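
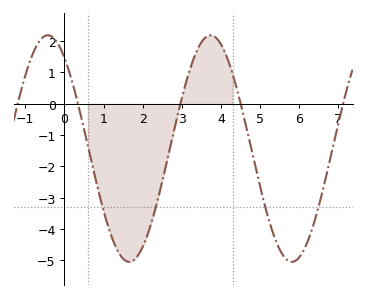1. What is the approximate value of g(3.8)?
2.2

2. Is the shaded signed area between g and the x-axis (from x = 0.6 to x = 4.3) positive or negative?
negative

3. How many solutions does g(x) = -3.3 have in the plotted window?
4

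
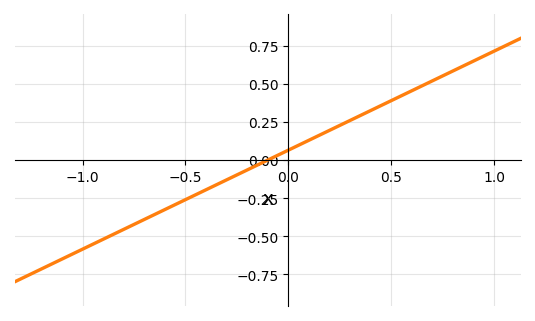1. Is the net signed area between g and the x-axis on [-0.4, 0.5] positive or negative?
positive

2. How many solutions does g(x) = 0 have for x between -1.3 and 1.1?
1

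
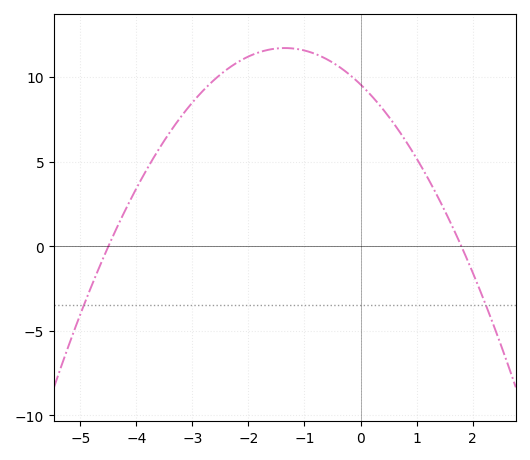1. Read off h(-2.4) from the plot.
10.5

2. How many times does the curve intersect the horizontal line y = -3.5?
2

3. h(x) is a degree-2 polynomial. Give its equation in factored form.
y = -1.18(x + 4.5)(x - 1.8)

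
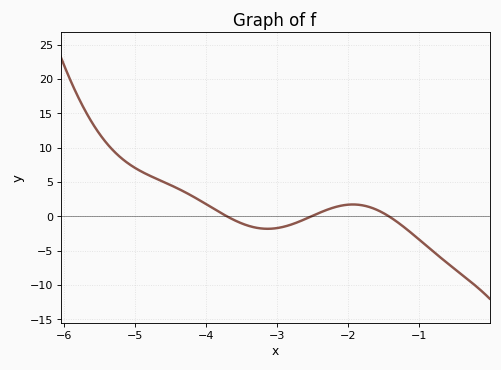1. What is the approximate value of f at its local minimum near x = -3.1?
-1.81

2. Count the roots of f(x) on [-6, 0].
3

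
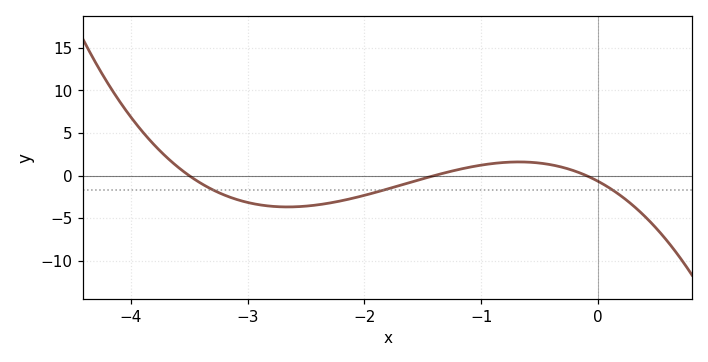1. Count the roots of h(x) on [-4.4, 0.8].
3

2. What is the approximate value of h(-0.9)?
1.5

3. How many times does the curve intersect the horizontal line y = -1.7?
3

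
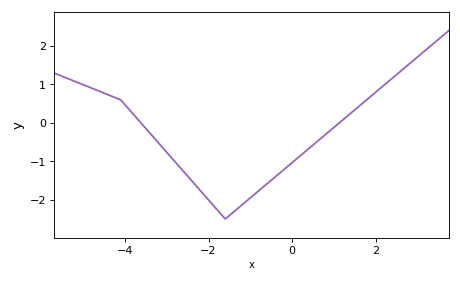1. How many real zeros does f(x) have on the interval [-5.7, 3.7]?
2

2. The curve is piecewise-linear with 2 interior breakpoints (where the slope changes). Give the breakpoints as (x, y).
(-4.1, 0.6); (-1.6, -2.5)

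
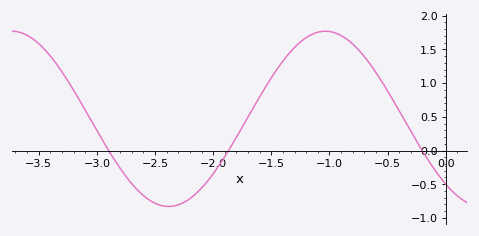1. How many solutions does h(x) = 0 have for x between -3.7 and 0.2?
3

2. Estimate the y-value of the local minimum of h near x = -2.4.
-0.83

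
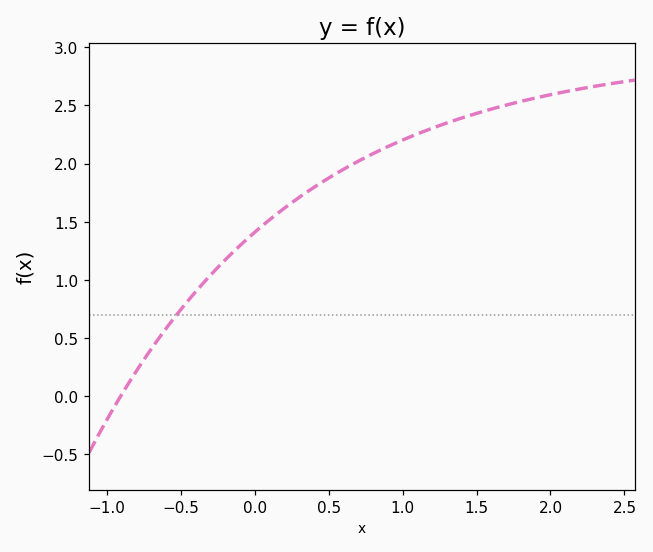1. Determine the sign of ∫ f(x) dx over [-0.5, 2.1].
positive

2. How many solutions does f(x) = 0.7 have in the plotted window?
1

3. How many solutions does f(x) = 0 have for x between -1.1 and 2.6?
1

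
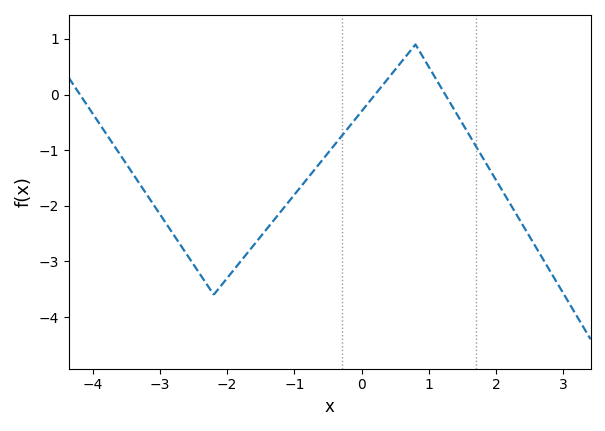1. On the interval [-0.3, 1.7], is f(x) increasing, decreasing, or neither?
neither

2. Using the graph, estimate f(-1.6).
-2.7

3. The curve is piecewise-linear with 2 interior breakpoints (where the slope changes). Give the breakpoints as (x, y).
(-2.2, -3.6); (0.8, 0.9)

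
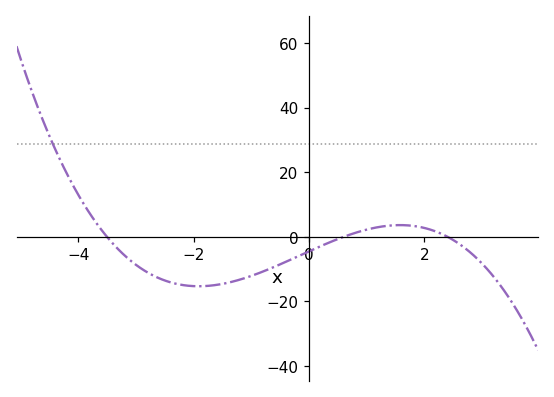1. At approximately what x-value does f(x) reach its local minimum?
-1.91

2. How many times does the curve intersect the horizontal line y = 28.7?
1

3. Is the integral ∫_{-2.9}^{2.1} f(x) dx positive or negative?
negative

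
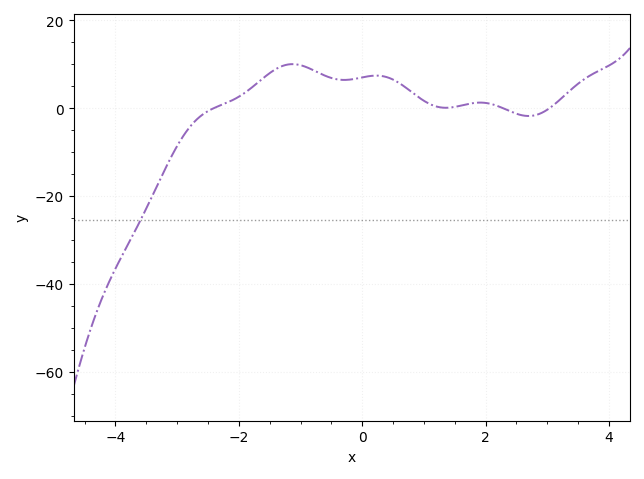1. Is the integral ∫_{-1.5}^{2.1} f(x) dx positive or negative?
positive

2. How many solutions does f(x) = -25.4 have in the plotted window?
1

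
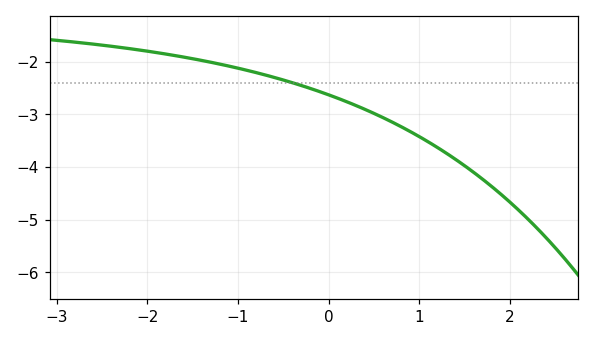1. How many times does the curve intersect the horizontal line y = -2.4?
1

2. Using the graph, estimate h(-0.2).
-2.5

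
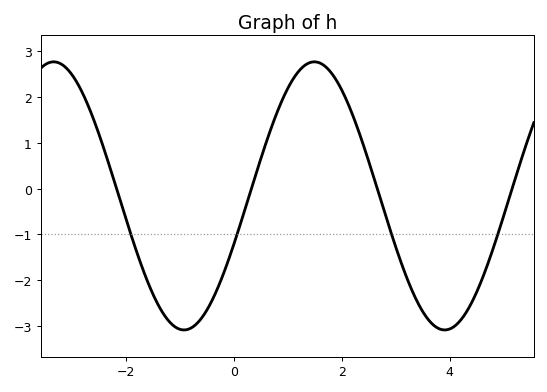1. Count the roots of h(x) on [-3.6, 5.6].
4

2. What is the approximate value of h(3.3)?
-2.2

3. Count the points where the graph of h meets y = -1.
4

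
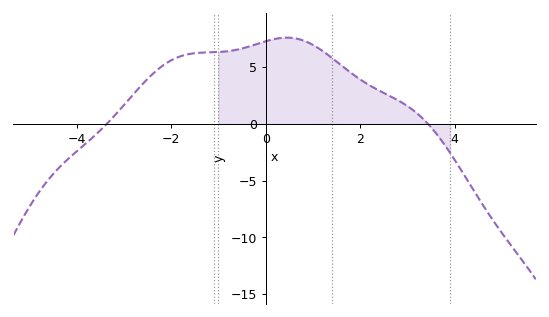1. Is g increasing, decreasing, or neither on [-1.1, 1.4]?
neither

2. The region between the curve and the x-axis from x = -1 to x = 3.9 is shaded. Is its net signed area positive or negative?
positive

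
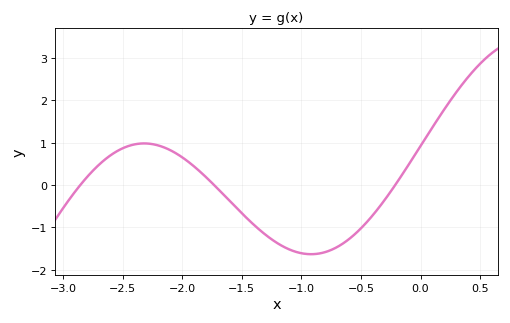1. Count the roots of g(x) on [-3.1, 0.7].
3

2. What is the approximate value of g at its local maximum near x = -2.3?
0.985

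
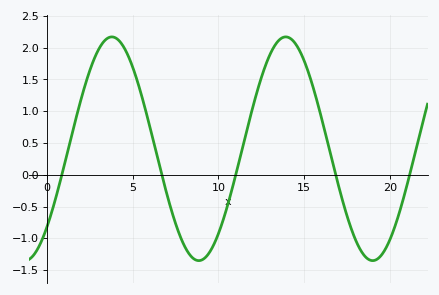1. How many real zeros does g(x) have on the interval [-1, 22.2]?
5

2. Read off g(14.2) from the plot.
2.15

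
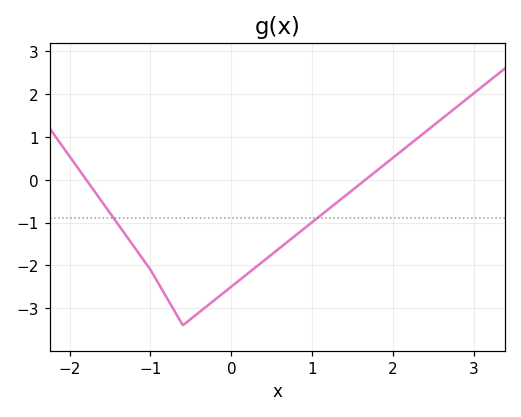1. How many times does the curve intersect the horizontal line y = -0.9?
2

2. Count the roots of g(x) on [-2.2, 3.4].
2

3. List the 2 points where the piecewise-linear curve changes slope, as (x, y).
(-1, -2.1); (-0.6, -3.4)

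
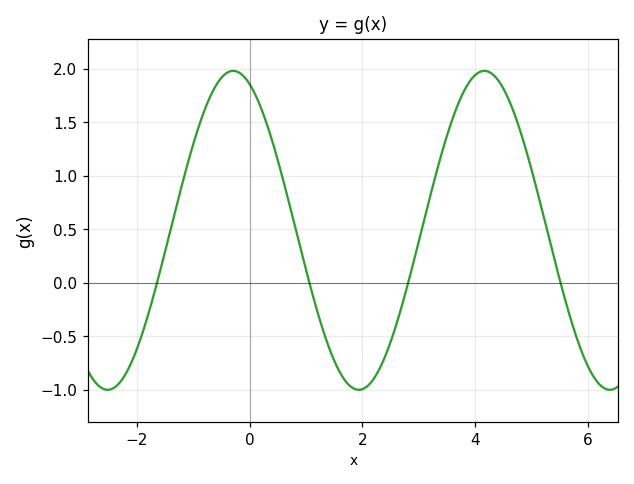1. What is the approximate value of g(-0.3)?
1.98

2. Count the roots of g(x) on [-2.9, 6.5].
4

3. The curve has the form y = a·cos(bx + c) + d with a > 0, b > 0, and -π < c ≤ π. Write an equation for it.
y = 1.49cos(1.41x + 0.412) + 0.49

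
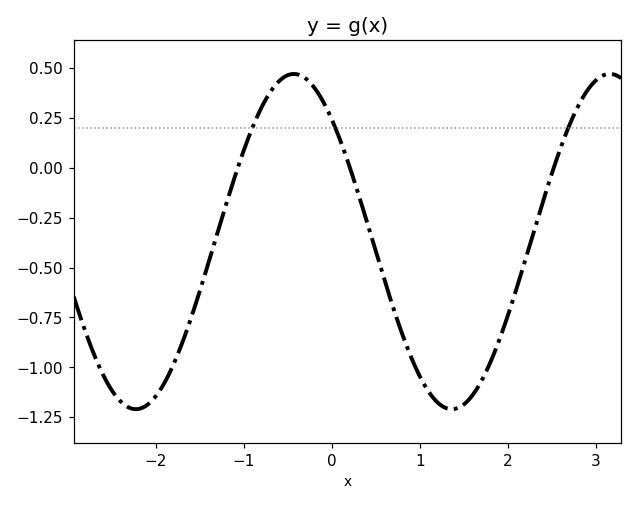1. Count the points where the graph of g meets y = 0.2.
3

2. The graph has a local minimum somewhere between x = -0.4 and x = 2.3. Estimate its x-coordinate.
1.4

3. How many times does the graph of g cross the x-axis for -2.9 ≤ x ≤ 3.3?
3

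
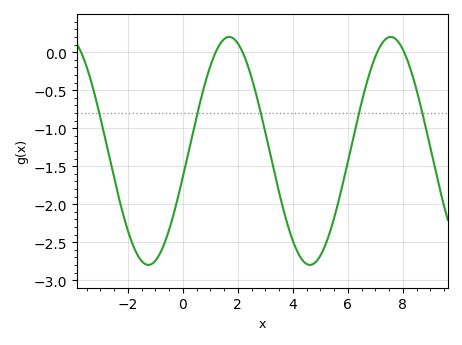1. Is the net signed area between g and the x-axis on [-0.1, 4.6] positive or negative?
negative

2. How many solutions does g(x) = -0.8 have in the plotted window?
5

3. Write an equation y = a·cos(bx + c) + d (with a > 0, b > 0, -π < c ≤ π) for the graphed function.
y = 1.5cos(1.07x - 1.8) - 1.3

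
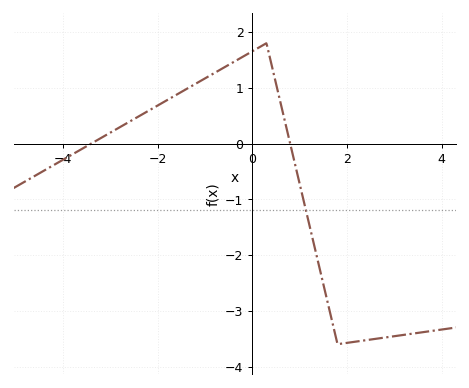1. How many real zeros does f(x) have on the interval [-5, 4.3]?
2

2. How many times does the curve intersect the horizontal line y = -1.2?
1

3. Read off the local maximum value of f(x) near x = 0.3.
1.8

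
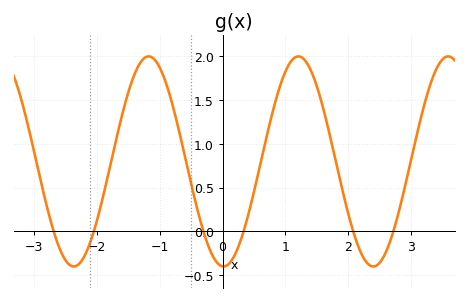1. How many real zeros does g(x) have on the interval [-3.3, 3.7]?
6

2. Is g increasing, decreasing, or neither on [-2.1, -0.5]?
neither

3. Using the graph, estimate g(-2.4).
-0.395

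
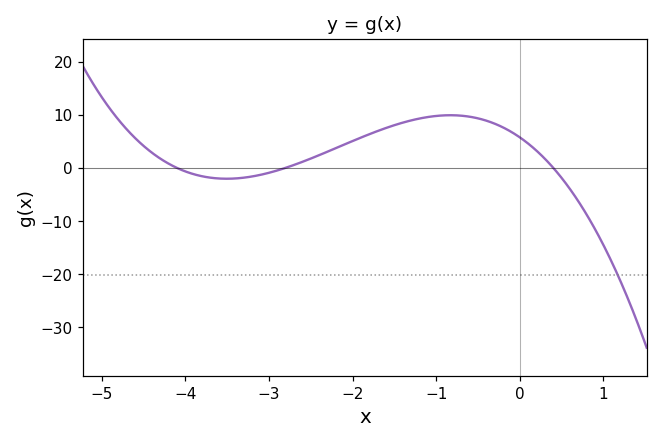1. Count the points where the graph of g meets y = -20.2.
1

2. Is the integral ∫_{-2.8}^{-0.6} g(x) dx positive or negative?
positive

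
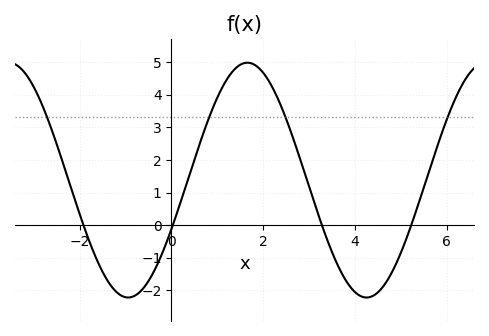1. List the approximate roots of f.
-1.92, 0.031, 3.28, 5.22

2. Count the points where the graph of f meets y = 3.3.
4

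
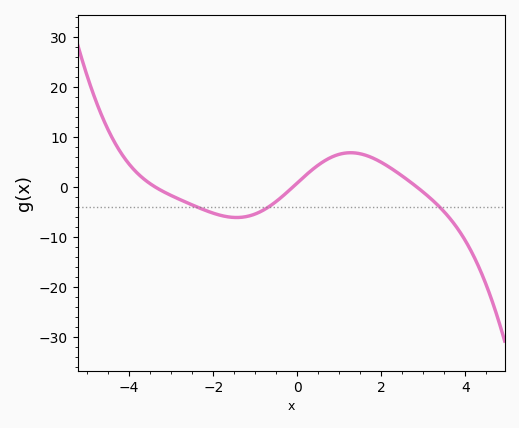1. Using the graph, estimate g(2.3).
3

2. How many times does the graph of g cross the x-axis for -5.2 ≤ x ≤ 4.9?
3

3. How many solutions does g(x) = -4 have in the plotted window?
3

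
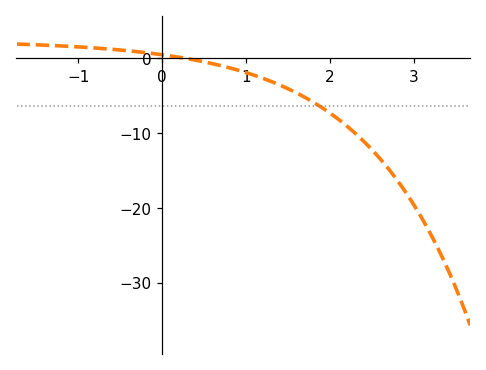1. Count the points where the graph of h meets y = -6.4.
1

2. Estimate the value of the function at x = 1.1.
-2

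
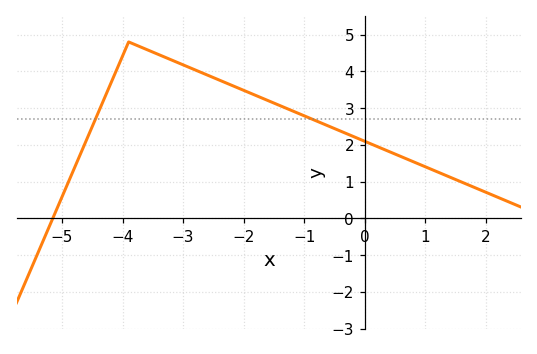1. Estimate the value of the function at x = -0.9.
2.72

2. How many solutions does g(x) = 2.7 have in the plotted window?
2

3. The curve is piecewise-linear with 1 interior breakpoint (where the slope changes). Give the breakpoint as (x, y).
(-3.9, 4.8)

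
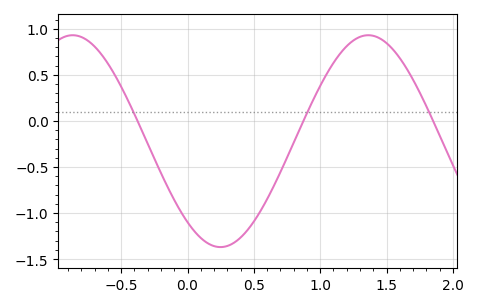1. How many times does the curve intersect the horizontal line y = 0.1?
3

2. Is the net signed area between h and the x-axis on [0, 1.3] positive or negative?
negative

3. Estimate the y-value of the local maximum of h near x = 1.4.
0.95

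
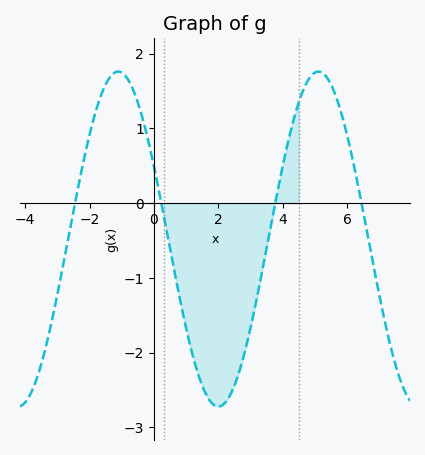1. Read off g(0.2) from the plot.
0.068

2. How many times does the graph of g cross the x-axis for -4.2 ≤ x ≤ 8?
4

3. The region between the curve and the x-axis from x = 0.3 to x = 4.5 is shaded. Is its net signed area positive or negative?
negative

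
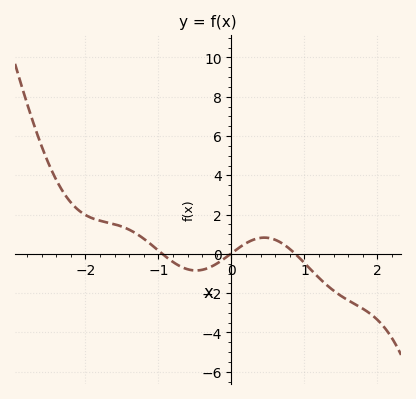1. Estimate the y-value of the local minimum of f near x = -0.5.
-0.844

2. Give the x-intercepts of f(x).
-0.946, -0.011, 0.874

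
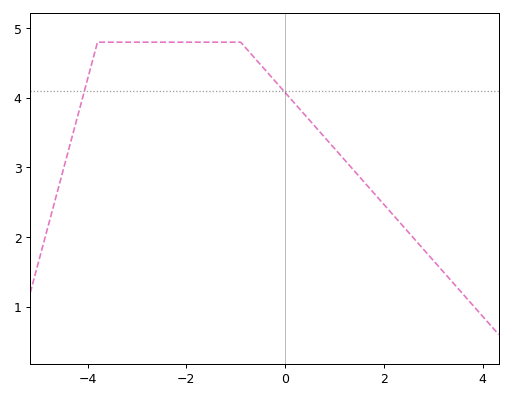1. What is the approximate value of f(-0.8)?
4.7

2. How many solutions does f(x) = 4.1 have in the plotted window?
2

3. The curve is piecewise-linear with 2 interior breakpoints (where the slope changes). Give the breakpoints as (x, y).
(-3.8, 4.8); (-0.9, 4.8)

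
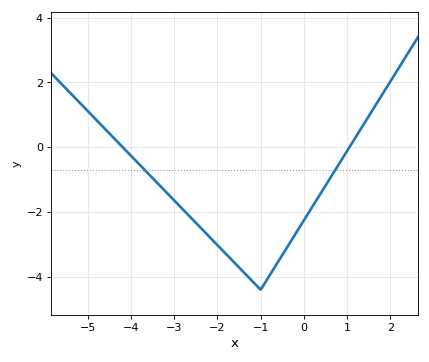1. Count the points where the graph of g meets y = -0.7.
2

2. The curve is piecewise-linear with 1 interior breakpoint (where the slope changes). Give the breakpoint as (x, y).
(-1, -4.4)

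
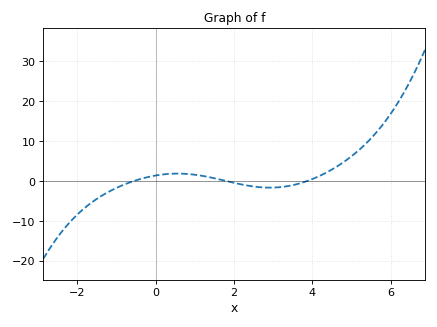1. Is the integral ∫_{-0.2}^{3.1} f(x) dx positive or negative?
positive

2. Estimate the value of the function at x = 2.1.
-1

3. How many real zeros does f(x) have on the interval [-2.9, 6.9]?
3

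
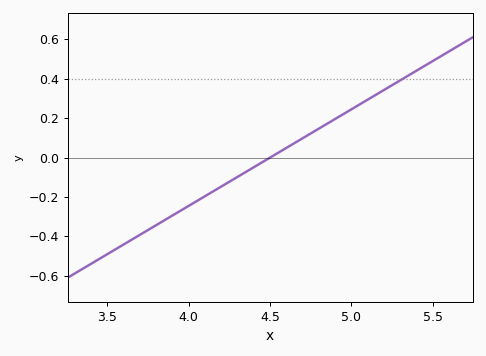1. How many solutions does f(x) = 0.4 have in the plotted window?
1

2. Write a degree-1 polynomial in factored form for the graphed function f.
y = 0.49(x - 4.5)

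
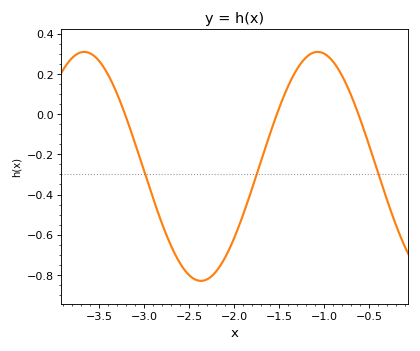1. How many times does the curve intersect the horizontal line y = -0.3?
3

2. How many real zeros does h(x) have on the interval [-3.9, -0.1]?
3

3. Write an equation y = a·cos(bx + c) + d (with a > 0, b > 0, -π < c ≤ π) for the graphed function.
y = 0.57cos(2.4x + 2.6) - 0.26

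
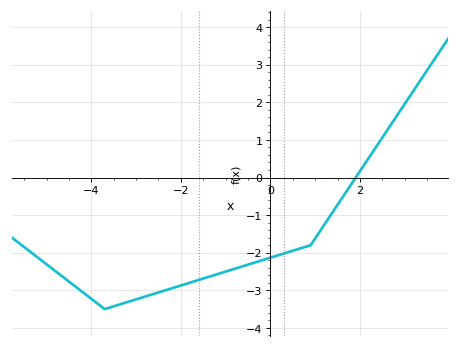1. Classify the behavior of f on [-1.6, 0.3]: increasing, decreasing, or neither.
increasing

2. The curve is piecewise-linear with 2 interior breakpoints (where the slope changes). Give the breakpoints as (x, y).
(-3.7, -3.5); (0.9, -1.8)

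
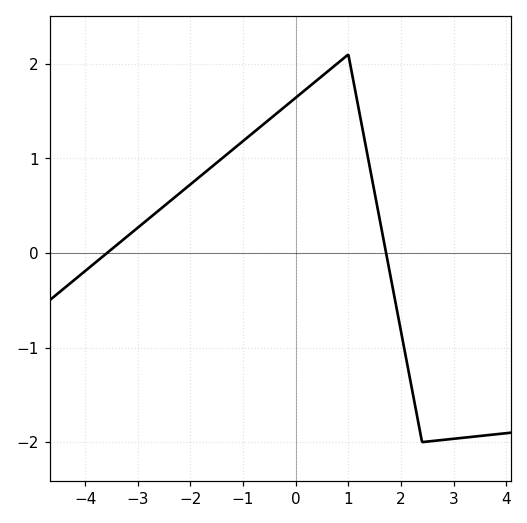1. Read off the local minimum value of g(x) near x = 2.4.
-2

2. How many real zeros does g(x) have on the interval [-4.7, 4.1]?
2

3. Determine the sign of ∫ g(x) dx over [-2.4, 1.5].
positive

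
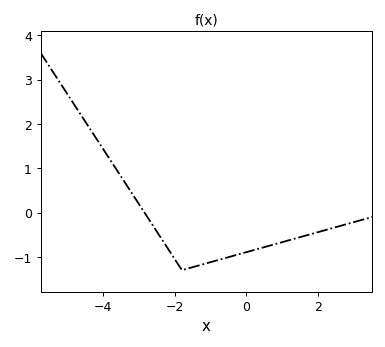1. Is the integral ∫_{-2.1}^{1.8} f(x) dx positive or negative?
negative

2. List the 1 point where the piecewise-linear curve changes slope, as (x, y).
(-1.8, -1.3)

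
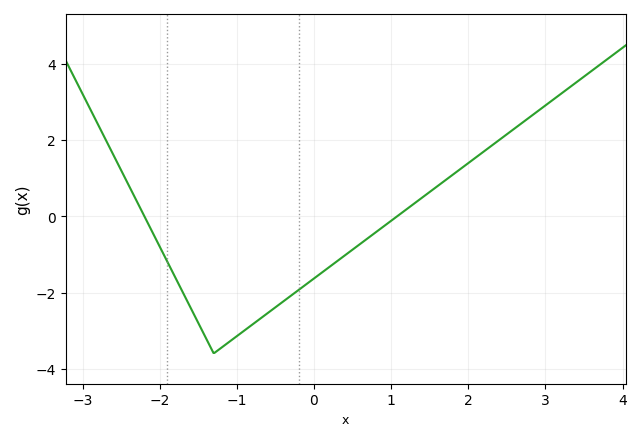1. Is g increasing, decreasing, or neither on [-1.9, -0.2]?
neither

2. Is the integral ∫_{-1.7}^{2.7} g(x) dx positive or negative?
negative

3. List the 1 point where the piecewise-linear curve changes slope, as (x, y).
(-1.3, -3.6)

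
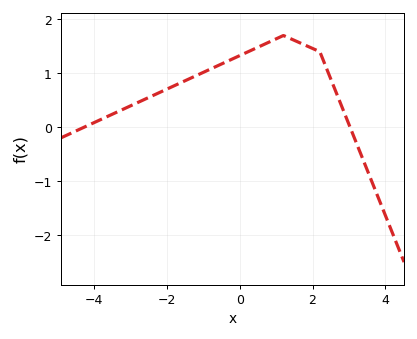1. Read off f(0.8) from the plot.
1.58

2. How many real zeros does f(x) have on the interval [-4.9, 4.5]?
2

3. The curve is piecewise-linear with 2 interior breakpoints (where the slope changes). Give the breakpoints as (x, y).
(1.2, 1.7); (2.2, 1.4)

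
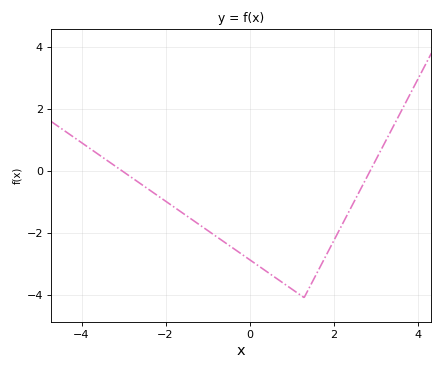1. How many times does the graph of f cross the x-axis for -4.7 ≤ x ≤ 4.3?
2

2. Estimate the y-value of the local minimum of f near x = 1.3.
-4.1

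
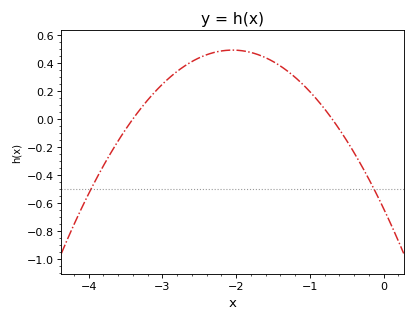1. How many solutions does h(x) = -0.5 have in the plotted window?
2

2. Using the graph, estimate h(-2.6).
0.42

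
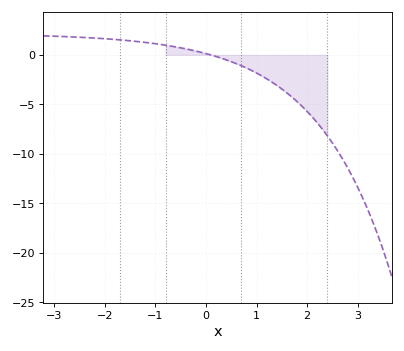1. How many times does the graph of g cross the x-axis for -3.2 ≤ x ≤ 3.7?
1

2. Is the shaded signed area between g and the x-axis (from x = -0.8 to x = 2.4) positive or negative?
negative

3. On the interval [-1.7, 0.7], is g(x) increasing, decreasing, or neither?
decreasing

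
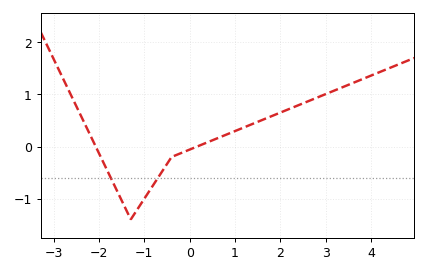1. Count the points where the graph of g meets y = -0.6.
2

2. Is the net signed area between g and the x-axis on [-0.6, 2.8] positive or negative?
positive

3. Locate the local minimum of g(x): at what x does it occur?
-1.3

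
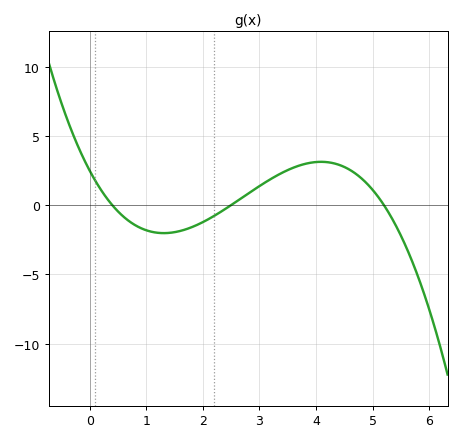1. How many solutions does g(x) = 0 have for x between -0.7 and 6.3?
3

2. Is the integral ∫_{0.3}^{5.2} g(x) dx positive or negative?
positive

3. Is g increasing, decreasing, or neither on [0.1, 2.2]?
neither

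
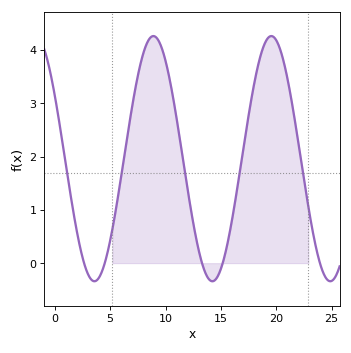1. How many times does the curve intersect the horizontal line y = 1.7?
5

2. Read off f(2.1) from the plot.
0.483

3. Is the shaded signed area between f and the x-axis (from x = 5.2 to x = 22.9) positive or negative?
positive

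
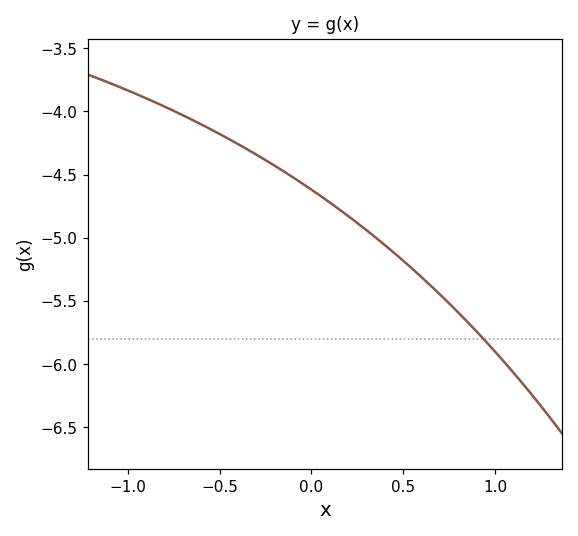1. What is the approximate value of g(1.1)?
-6.07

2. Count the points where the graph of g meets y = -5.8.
1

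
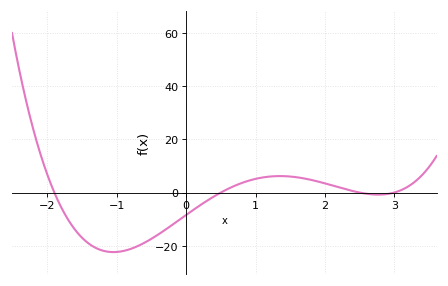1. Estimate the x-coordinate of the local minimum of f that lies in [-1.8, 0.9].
-1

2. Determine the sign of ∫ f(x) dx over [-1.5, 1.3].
negative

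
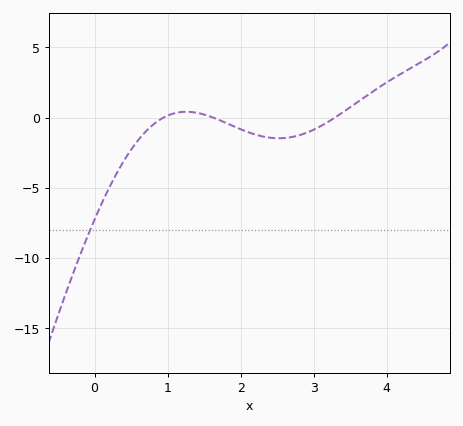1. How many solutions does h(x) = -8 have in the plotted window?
1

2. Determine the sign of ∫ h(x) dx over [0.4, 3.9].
negative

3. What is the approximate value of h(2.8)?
-1.5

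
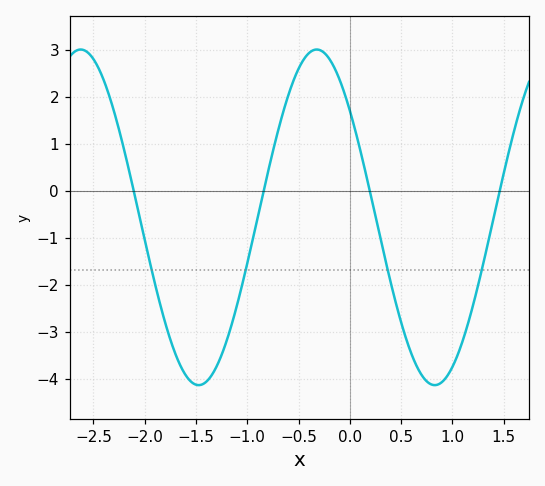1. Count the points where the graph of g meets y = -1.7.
4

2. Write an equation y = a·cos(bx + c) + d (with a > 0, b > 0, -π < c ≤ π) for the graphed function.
y = 3.57cos(2.73x + 0.882) - 0.57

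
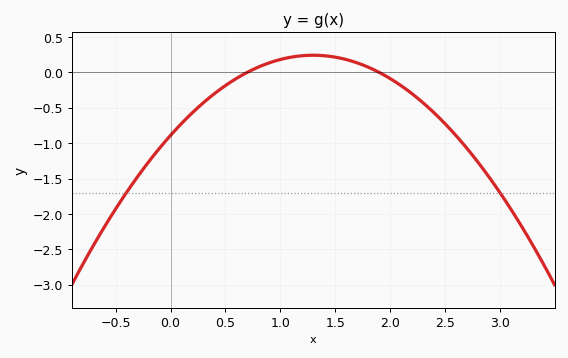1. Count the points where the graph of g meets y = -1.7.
2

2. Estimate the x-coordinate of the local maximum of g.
1.3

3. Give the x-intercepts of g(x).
0.7, 1.9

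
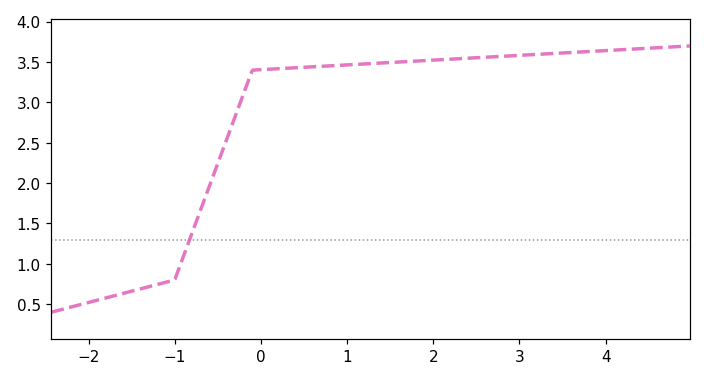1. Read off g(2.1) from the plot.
3.53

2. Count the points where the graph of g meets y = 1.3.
1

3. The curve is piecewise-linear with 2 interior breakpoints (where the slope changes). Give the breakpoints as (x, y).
(-1, 0.8); (-0.1, 3.4)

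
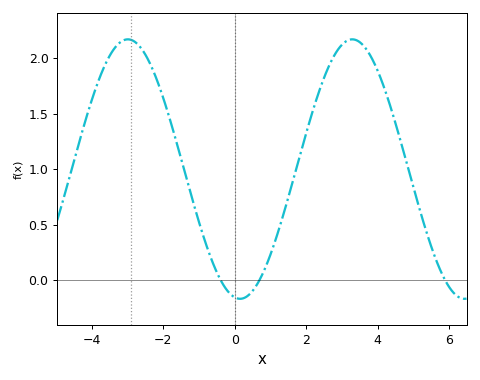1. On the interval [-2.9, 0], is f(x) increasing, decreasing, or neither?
decreasing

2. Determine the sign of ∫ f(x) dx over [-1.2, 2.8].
positive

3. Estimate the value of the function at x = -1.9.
1.54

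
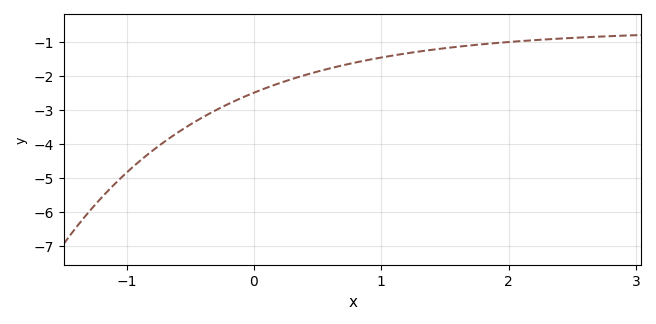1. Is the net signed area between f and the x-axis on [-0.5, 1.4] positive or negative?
negative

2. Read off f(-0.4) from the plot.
-3.2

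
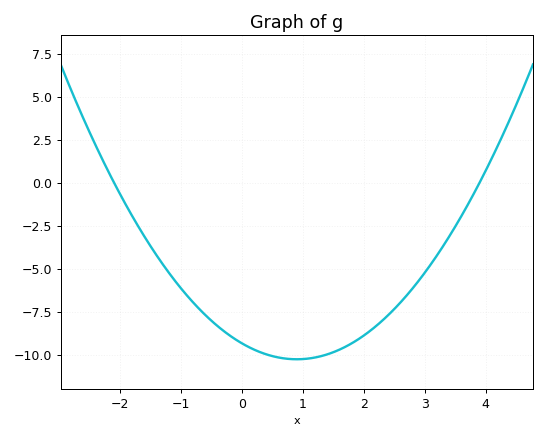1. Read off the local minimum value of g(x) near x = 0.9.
-10.3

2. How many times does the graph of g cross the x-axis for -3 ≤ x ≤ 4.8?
2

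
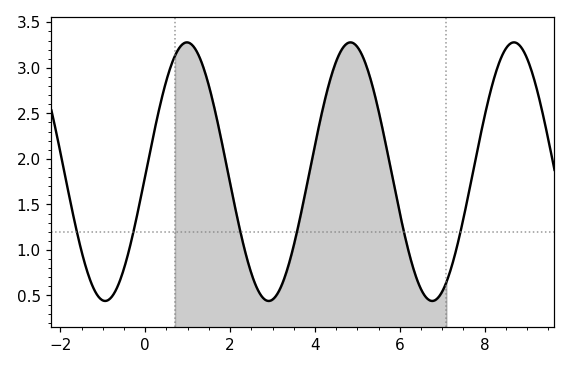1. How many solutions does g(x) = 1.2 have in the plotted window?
6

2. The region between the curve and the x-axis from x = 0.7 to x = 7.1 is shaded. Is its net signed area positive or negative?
positive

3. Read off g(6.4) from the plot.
0.683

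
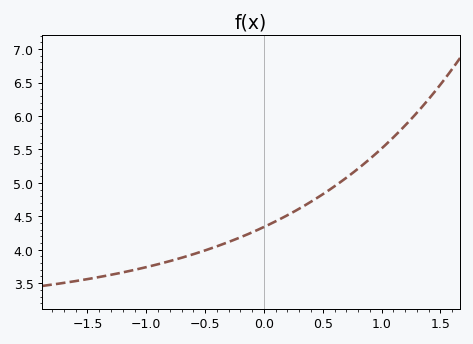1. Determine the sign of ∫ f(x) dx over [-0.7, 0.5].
positive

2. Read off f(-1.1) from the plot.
3.7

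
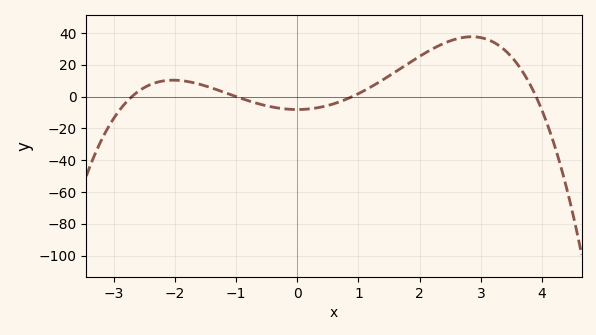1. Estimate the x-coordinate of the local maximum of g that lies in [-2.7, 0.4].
-2.03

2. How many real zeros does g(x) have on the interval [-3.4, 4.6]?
4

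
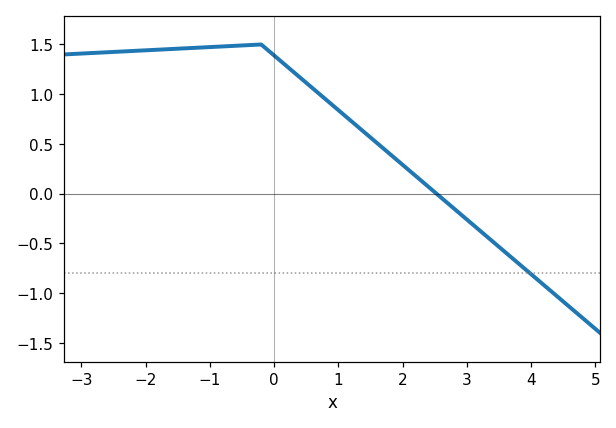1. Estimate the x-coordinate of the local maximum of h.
-0.2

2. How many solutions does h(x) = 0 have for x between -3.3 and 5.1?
1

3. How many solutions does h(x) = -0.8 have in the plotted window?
1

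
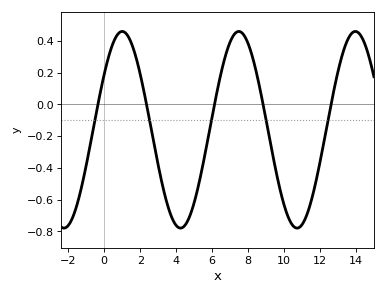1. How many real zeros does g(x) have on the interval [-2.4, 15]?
5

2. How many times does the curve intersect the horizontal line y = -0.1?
5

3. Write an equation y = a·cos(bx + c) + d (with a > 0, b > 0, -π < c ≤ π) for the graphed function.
y = 0.62cos(0.97x - 0.972) - 0.16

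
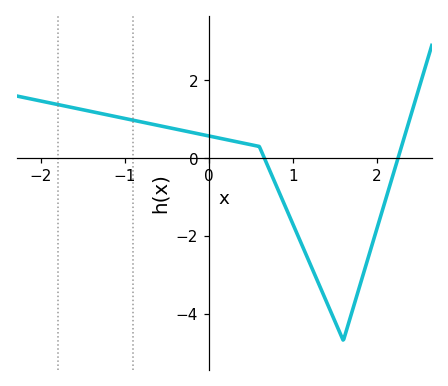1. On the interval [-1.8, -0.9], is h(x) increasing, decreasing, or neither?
decreasing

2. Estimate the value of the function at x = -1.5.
1.24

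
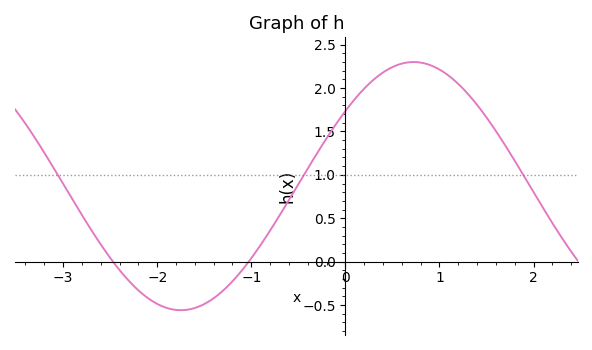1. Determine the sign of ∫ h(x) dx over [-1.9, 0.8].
positive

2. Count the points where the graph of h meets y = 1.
3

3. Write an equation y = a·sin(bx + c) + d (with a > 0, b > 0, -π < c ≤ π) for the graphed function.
y = 1.43sin(1.27x + 0.65) + 0.87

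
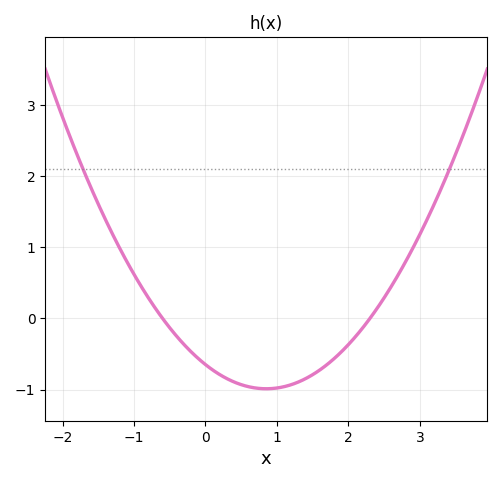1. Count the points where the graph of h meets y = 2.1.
2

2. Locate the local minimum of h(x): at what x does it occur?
0.85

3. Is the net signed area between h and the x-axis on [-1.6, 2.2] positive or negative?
negative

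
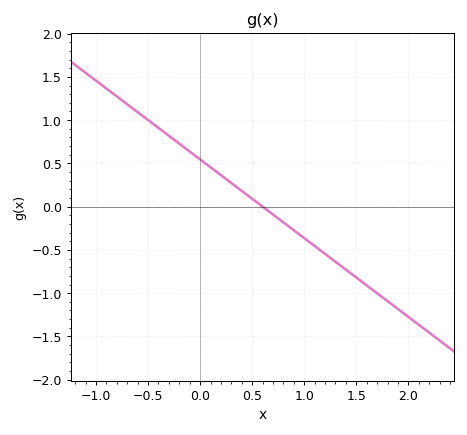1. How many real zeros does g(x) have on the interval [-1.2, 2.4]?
1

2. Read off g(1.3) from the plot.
-0.637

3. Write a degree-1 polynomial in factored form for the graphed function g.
y = -0.91(x - 0.6)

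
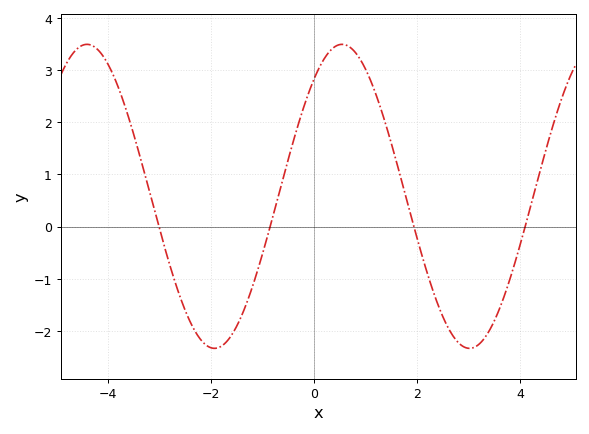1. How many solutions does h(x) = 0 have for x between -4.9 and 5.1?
4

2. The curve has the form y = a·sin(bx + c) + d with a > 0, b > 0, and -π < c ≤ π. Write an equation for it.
y = 2.91sin(1.27x + 0.882) + 0.58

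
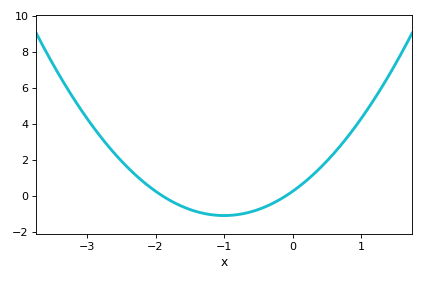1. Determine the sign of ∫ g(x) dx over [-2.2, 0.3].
negative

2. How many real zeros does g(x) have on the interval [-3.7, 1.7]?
2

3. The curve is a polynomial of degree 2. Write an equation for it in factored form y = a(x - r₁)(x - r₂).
y = 1.35(x + 1.9)(x + 0.1)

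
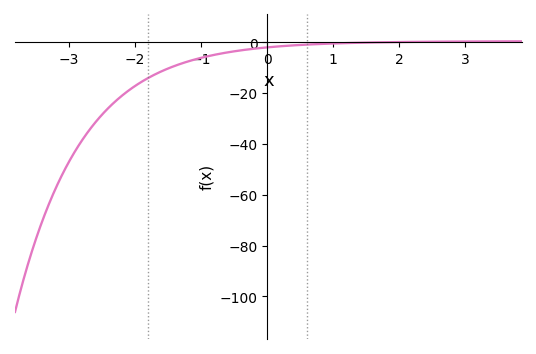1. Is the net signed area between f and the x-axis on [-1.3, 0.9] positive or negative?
negative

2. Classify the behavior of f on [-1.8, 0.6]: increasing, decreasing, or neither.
increasing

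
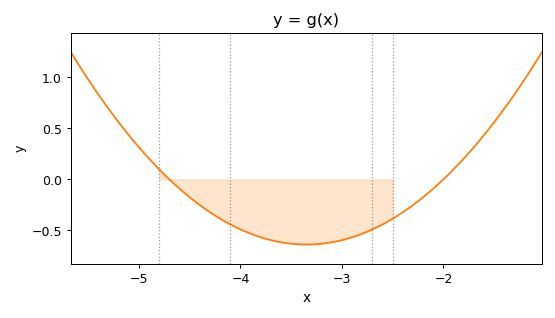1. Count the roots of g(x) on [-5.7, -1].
2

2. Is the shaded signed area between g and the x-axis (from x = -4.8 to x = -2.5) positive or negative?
negative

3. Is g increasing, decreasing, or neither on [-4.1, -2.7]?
neither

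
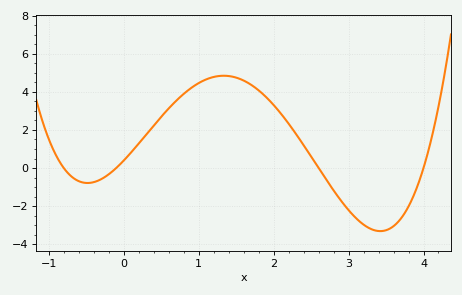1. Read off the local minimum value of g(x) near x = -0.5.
-0.8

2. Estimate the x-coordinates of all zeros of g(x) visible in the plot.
-0.8, -0.1, 2.6, 4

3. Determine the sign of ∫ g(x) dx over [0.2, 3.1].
positive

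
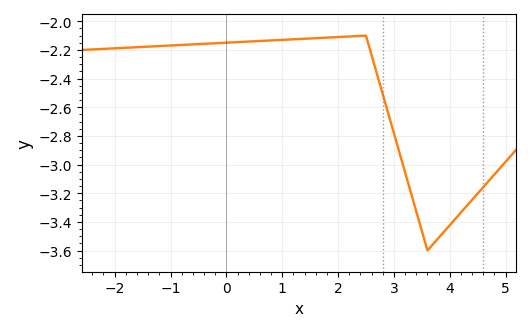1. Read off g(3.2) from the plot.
-3.06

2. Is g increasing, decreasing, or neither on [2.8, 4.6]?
neither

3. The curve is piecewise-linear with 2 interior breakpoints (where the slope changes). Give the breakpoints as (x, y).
(2.5, -2.1); (3.6, -3.6)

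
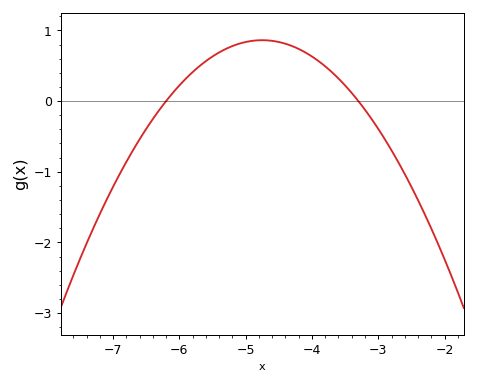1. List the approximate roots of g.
-6.2, -3.3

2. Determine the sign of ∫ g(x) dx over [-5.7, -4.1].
positive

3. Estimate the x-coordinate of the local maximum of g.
-4.8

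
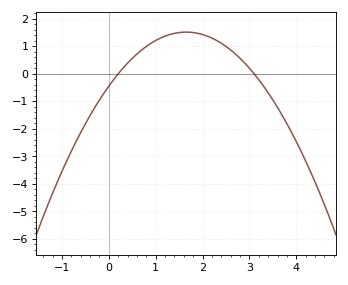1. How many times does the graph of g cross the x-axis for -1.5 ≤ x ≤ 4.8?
2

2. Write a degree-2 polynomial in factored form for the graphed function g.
y = -0.72(x - 0.2)(x - 3.1)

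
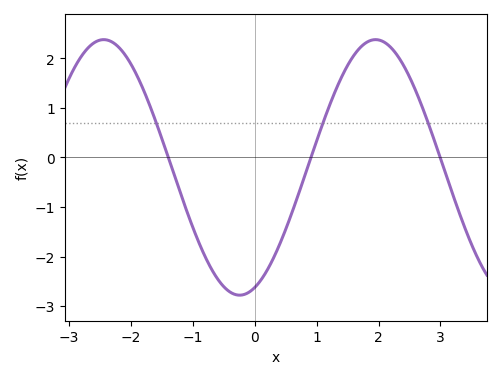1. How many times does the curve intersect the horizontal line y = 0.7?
3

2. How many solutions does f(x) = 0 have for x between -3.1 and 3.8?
3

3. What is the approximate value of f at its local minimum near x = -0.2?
-2.78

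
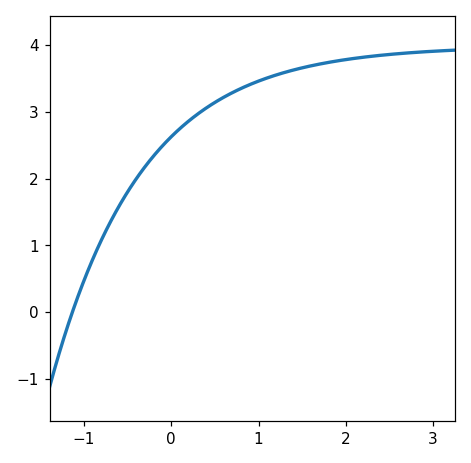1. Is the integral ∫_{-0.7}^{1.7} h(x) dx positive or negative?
positive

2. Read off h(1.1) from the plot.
3.51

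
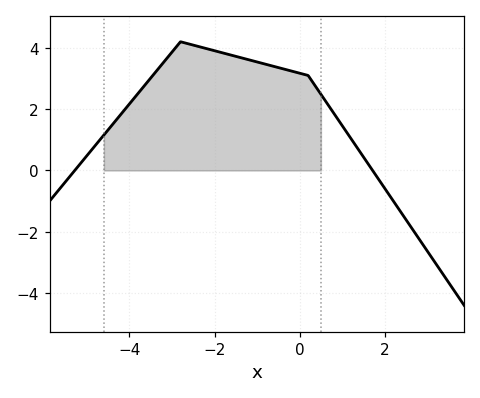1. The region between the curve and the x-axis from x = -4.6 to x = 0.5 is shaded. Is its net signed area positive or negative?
positive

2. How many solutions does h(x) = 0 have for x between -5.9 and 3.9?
2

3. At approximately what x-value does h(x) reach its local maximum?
-2.8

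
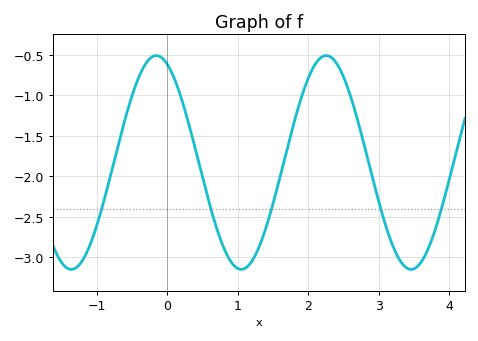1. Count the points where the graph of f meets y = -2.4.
5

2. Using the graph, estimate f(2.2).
-0.523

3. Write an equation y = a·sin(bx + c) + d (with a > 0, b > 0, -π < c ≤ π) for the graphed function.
y = 1.32sin(2.61x + 1.97) - 1.83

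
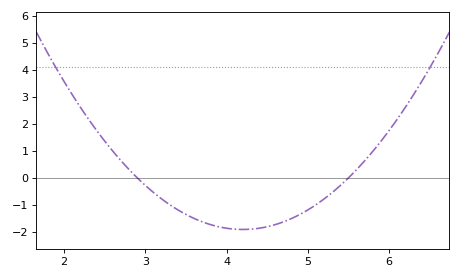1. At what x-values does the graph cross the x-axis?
2.9, 5.5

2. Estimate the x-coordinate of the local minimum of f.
4.2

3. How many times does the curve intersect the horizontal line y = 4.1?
2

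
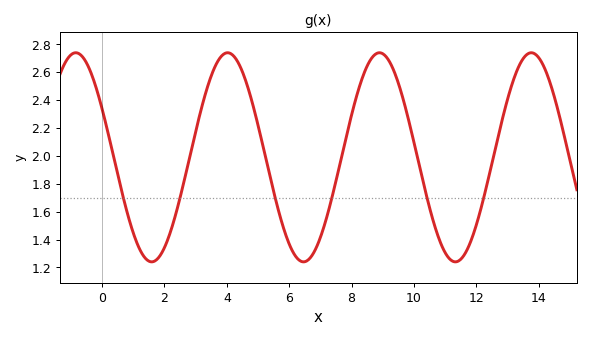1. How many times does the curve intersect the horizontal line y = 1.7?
6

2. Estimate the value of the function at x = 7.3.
1.64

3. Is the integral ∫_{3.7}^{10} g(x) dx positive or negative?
positive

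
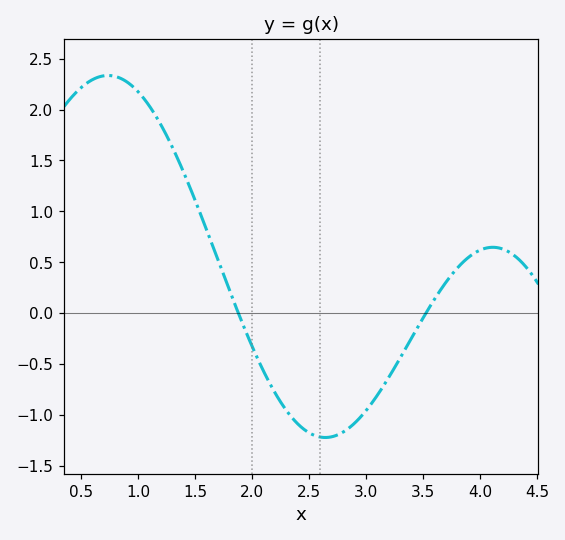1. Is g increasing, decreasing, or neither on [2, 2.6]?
decreasing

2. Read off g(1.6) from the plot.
0.819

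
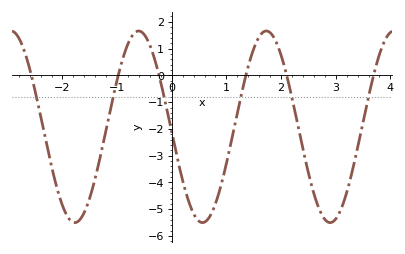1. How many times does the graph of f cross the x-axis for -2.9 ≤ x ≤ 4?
6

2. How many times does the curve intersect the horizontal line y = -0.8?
6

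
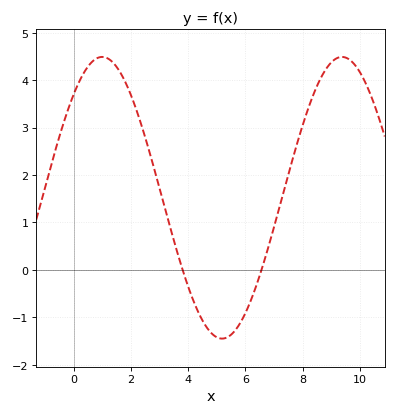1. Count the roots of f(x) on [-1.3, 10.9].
2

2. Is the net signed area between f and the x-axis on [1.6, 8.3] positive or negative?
positive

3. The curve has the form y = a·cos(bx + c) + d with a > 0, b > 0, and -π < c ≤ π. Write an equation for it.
y = 2.97cos(0.75x - 0.75) + 1.52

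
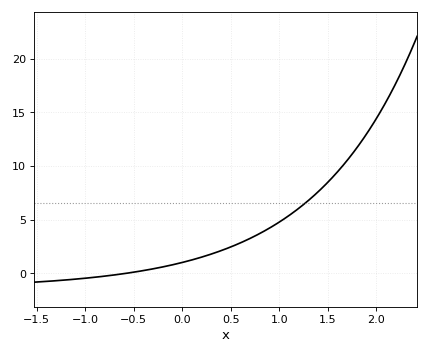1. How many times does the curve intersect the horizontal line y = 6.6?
1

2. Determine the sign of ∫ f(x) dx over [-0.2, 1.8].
positive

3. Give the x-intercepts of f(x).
-0.6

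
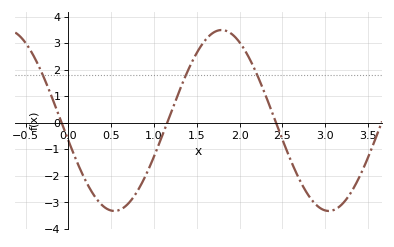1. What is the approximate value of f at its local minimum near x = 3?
-3.32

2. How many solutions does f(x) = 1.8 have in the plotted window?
3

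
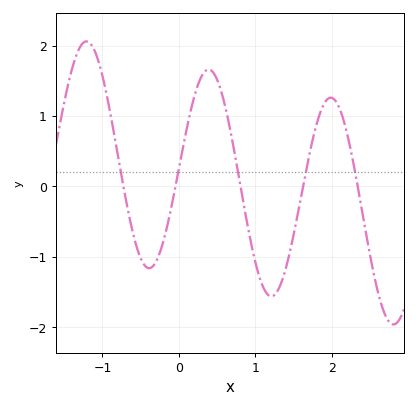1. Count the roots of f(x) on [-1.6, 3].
5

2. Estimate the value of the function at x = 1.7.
0.4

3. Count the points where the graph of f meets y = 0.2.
5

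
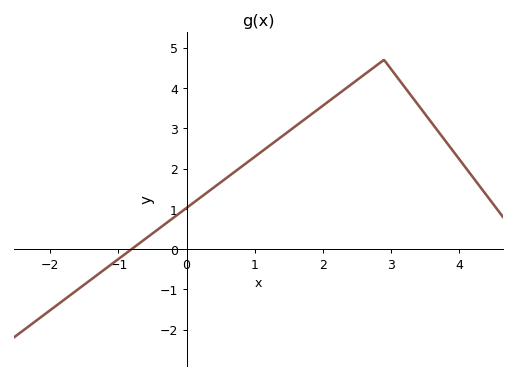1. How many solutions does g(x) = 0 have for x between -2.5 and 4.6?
1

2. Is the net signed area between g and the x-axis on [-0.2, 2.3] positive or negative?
positive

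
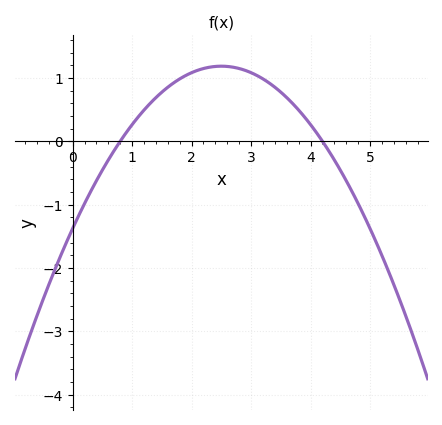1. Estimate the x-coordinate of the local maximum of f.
2.5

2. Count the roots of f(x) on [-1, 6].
2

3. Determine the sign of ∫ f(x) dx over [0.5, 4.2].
positive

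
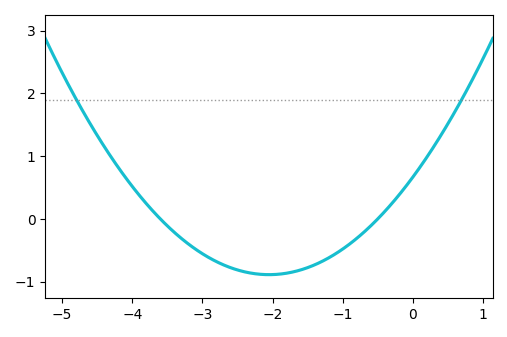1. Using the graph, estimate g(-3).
-0.6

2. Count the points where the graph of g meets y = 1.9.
2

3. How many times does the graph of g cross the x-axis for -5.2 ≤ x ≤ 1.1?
2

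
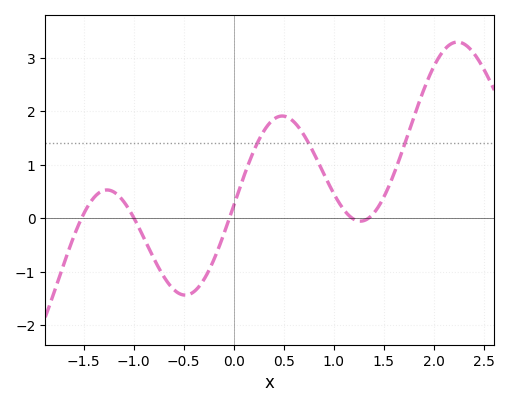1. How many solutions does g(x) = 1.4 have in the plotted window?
3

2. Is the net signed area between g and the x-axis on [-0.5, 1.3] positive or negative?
positive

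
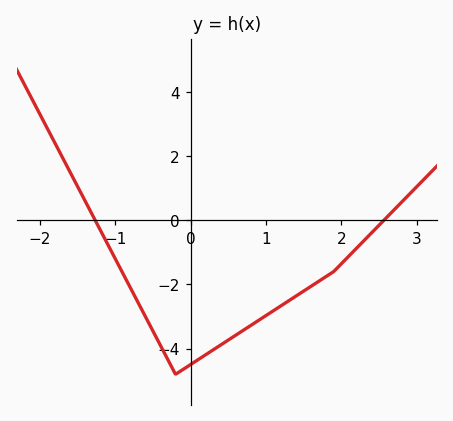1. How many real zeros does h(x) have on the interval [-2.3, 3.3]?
2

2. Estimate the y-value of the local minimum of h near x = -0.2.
-4.8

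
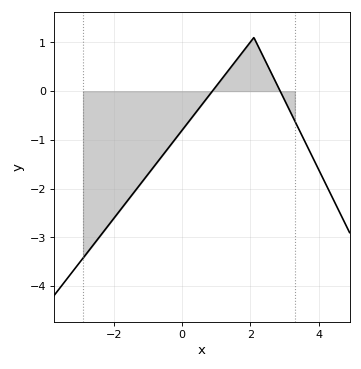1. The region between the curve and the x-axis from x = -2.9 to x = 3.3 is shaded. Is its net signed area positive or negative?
negative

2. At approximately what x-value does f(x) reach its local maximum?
2.1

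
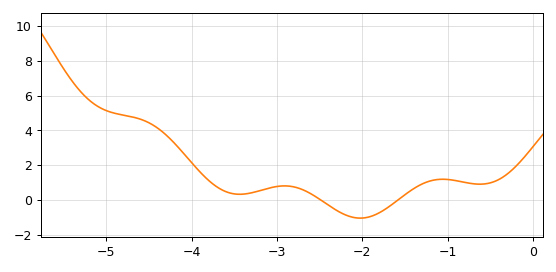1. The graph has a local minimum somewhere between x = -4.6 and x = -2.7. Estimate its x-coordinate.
-3.44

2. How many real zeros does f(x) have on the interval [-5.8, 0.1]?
2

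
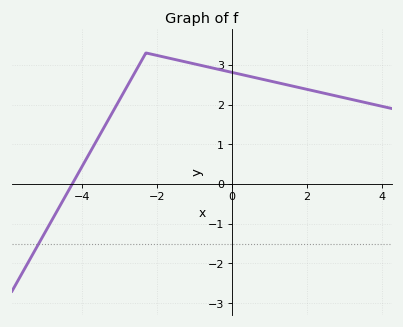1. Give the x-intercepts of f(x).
-4.27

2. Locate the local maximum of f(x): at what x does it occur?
-2.3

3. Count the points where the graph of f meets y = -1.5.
1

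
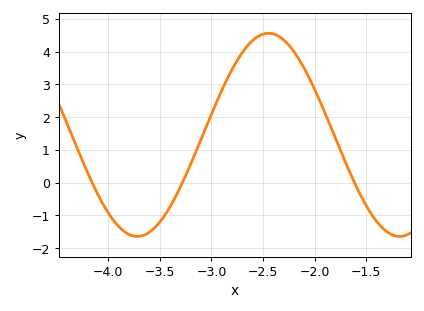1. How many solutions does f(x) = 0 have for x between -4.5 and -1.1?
3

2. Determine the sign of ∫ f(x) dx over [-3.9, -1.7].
positive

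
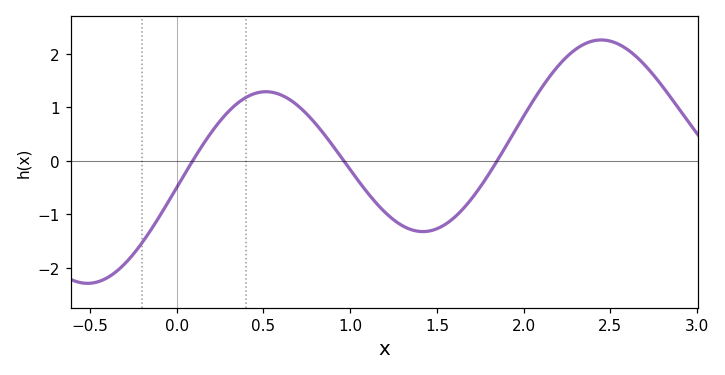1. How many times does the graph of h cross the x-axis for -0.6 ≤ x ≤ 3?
3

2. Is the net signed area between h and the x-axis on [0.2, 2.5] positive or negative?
positive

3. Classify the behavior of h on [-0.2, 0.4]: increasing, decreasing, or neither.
increasing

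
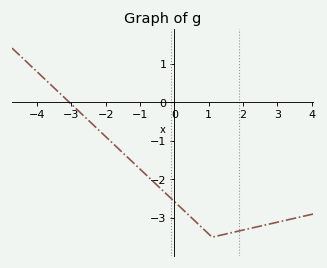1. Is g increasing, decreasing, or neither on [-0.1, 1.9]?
neither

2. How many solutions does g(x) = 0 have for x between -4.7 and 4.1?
1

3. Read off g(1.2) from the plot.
-3.48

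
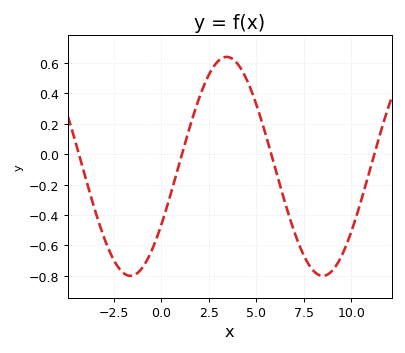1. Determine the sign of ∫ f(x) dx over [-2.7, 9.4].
negative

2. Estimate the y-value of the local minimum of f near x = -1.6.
-0.8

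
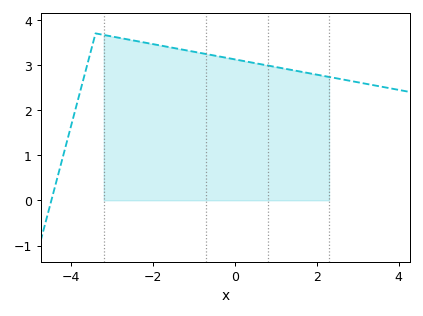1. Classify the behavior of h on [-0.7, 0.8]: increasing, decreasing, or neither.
decreasing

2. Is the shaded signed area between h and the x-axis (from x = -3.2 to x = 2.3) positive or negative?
positive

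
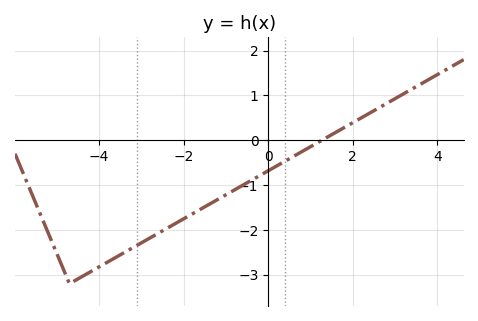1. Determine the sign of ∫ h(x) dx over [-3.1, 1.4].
negative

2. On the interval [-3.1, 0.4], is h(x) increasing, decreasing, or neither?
increasing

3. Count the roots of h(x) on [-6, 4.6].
1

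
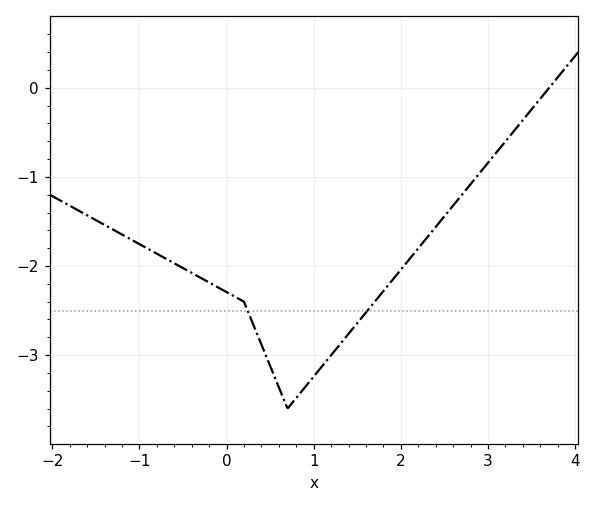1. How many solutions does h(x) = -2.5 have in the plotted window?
2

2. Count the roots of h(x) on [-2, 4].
1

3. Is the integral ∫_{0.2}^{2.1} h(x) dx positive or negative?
negative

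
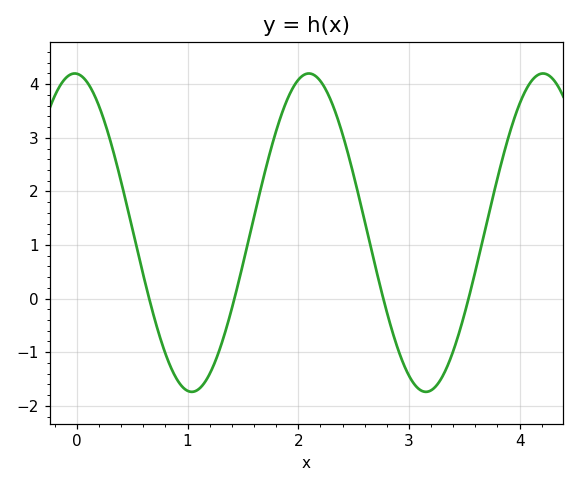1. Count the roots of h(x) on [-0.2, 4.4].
4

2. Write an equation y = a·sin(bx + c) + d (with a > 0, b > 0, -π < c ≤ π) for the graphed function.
y = 2.97sin(3x + 1.6) + 1.23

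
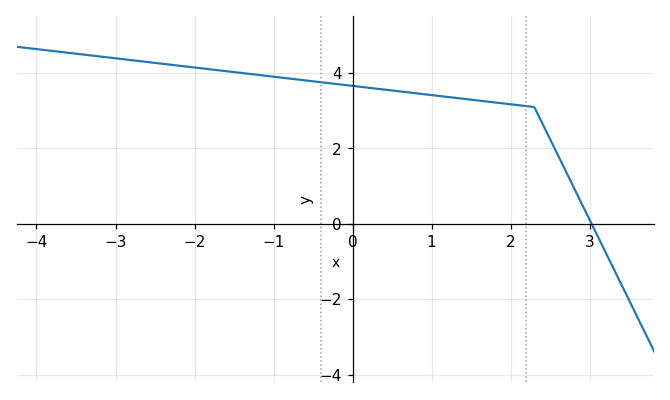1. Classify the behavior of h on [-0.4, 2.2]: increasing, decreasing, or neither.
decreasing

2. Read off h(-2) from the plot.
4.2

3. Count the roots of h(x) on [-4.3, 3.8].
1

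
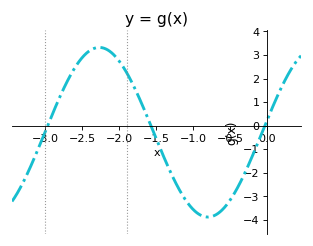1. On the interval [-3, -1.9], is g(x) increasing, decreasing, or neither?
neither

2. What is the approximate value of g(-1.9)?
2.24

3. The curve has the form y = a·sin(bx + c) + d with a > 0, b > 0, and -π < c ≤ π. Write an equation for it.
y = 3.6sin(2.14x + 0.15) - 0.28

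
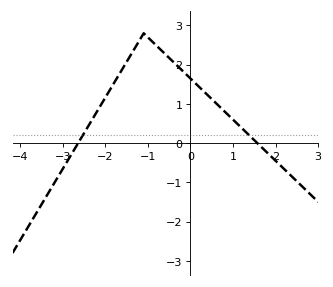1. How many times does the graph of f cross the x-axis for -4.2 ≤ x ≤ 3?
2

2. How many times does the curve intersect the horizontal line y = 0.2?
2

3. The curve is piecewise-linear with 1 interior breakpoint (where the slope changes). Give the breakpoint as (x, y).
(-1.1, 2.8)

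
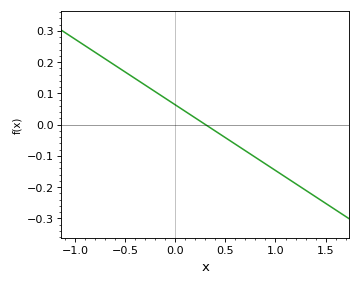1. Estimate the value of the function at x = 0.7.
-0.084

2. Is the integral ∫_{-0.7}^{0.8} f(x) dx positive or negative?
positive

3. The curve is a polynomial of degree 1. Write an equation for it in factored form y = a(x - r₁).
y = -0.21(x - 0.3)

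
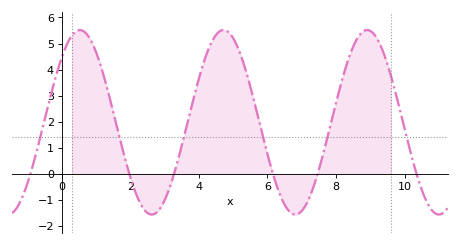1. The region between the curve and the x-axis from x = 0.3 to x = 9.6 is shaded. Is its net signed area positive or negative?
positive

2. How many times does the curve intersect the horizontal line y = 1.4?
6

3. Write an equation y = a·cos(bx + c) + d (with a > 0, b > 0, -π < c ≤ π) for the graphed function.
y = 3.54cos(1.5x - 0.79) + 1.98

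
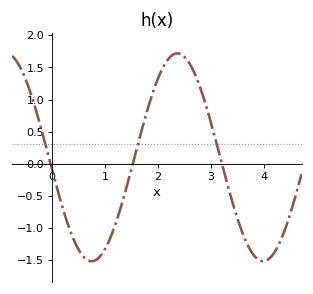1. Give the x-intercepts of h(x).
0, 1.5, 3.2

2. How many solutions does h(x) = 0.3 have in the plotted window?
3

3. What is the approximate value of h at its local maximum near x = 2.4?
1.7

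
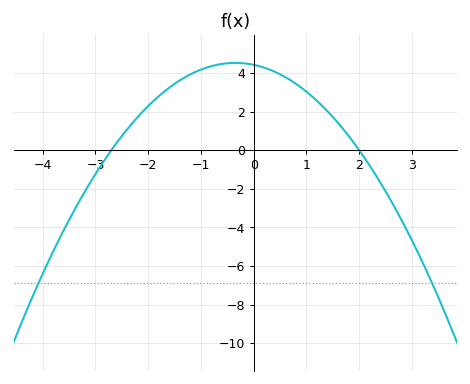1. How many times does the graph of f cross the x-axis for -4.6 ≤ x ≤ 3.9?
2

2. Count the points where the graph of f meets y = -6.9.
2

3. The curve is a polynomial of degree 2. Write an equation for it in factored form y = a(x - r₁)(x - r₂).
y = -0.82(x + 2.7)(x - 2)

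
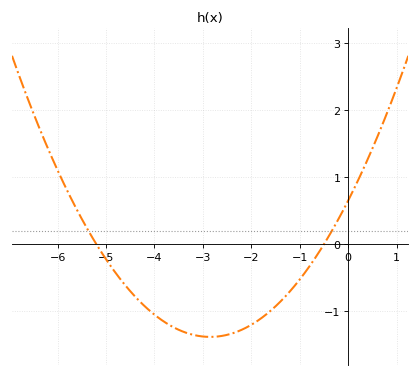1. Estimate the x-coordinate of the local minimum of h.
-2.8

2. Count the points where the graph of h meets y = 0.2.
2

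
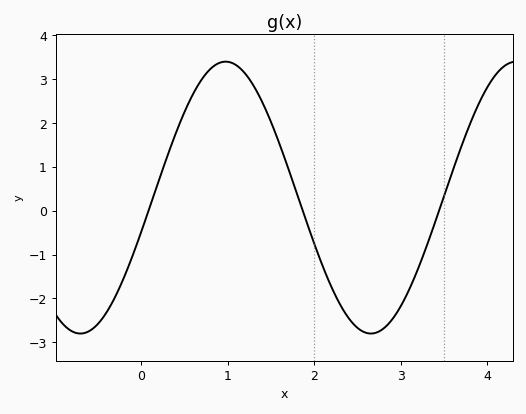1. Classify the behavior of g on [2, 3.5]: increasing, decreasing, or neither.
neither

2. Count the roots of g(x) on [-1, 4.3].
3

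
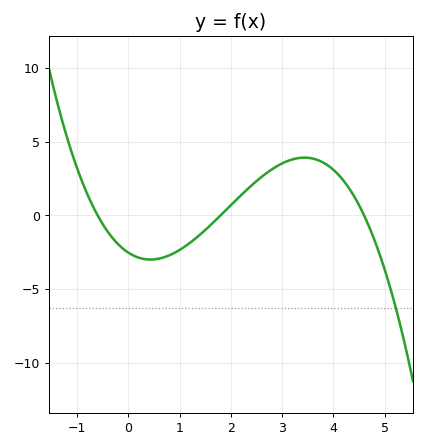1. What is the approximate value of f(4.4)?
1.33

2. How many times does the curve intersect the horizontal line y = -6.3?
1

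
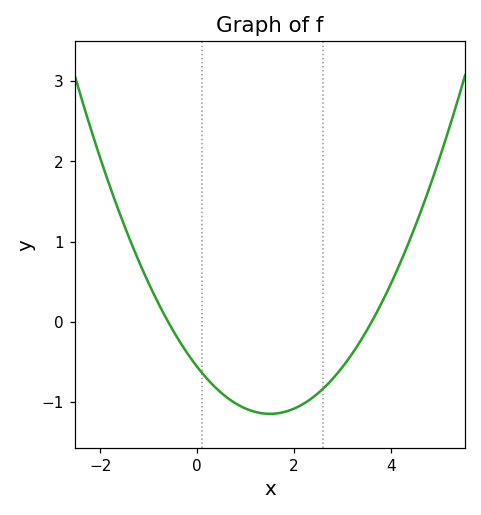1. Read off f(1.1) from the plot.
-1.1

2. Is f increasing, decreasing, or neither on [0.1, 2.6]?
neither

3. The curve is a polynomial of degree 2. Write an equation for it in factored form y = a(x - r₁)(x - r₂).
y = 0.26(x + 0.6)(x - 3.6)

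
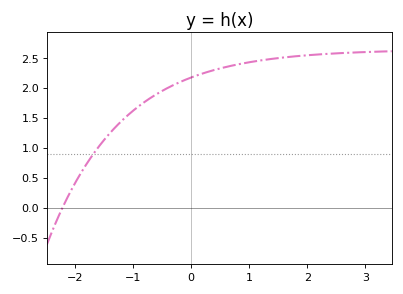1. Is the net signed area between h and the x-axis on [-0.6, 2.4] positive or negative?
positive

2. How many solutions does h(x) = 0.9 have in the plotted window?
1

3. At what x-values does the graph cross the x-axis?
-2.21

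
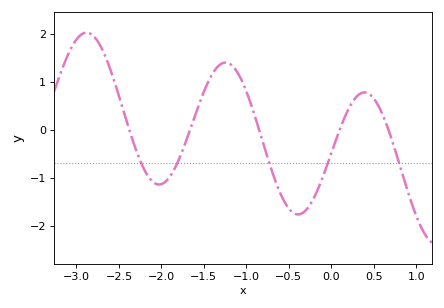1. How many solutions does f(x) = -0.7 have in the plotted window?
5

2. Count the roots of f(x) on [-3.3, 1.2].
5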